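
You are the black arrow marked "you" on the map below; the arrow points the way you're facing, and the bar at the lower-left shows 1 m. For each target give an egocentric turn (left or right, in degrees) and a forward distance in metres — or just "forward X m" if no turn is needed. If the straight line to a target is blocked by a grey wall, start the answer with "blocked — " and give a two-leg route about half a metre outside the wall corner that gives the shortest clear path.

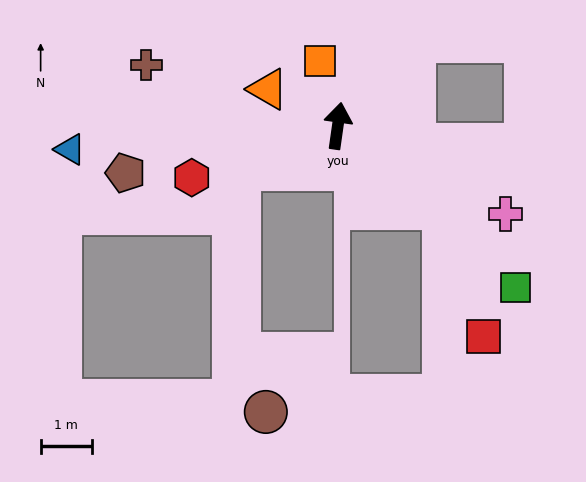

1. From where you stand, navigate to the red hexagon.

turn left 118°, forward 3.0 m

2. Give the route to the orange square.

turn left 24°, forward 1.3 m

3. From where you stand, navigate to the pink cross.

turn right 110°, forward 3.7 m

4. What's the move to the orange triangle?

turn left 70°, forward 1.5 m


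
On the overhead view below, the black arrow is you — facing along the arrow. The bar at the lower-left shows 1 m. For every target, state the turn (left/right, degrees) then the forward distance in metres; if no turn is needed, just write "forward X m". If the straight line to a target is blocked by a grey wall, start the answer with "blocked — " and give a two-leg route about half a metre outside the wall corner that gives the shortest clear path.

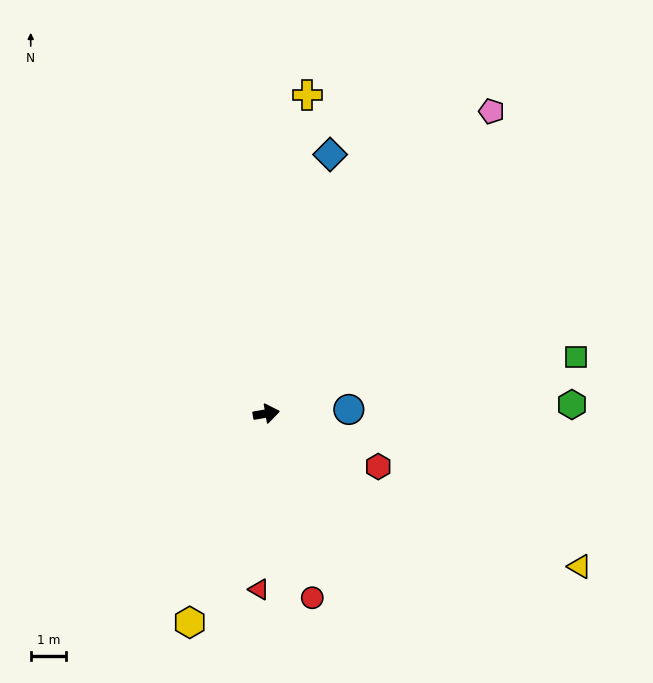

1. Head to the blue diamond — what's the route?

turn left 67°, forward 7.6 m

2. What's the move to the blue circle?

turn right 7°, forward 2.4 m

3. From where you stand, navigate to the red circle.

turn right 86°, forward 5.4 m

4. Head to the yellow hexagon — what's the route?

turn right 120°, forward 6.3 m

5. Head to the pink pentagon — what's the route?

turn left 44°, forward 10.8 m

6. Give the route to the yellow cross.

turn left 73°, forward 9.2 m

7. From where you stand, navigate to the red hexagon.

turn right 35°, forward 3.5 m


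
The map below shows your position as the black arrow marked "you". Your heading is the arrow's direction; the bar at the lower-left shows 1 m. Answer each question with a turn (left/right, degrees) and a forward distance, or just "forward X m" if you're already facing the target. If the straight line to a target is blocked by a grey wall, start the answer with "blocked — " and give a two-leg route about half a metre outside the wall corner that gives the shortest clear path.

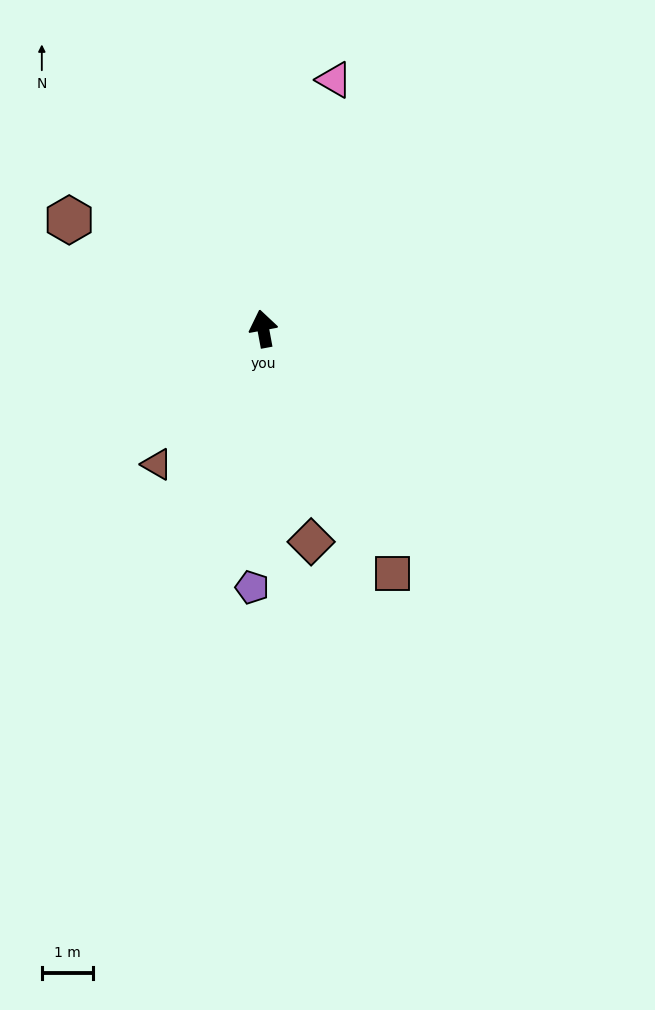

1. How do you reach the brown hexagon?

turn left 50°, forward 4.3 m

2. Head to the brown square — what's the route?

turn right 163°, forward 5.4 m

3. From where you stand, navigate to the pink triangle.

turn right 26°, forward 5.1 m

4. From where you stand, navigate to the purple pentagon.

turn left 167°, forward 5.1 m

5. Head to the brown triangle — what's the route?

turn left 131°, forward 3.4 m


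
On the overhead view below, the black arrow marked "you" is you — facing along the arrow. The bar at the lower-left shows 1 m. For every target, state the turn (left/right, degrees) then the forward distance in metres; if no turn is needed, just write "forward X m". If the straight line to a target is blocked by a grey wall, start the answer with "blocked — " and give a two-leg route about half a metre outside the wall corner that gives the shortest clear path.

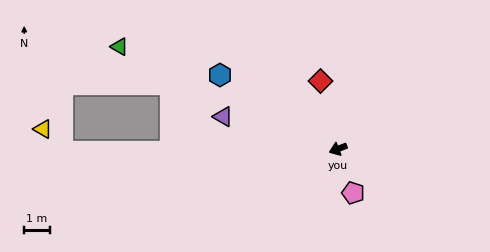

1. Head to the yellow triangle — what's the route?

blocked — turn right 21°, forward 10.8 m, then turn right 49°, forward 1.2 m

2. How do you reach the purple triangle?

turn right 37°, forward 4.7 m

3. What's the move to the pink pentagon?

turn left 88°, forward 1.8 m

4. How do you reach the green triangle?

turn right 46°, forward 9.4 m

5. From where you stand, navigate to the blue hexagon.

turn right 53°, forward 5.4 m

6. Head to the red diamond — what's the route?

turn right 97°, forward 2.7 m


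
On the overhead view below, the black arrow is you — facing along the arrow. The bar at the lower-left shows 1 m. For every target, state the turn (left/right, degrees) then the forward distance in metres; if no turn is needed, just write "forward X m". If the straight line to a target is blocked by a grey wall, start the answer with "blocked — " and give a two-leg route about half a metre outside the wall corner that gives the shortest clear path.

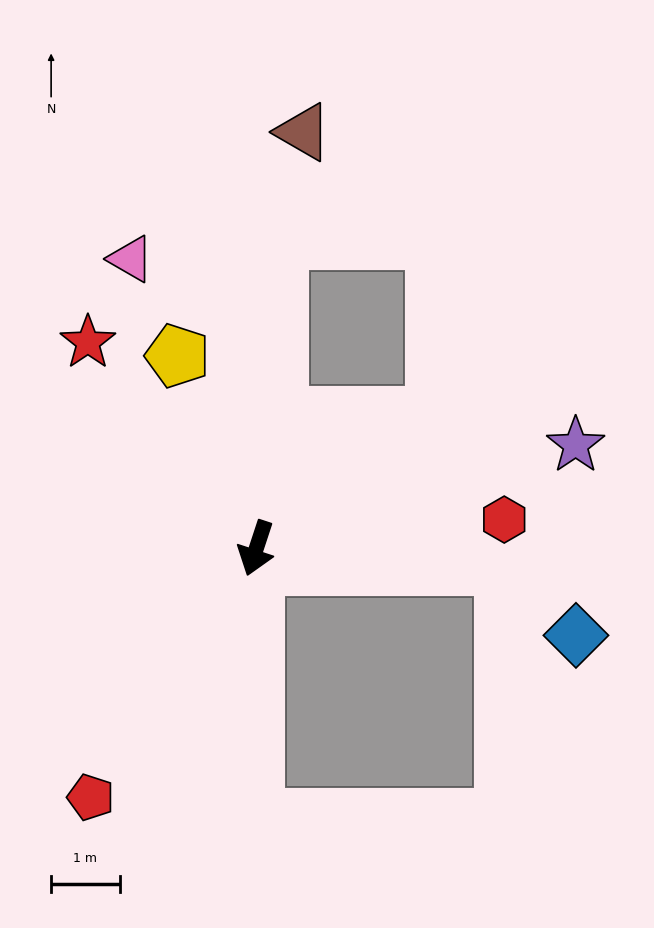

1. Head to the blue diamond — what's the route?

blocked — turn left 104°, forward 3.6 m, then turn right 39°, forward 1.5 m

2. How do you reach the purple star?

turn left 126°, forward 4.9 m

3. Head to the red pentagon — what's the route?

turn right 15°, forward 4.4 m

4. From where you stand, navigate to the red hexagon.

turn left 115°, forward 3.6 m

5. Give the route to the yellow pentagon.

turn right 140°, forward 3.0 m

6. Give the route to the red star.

turn right 123°, forward 3.9 m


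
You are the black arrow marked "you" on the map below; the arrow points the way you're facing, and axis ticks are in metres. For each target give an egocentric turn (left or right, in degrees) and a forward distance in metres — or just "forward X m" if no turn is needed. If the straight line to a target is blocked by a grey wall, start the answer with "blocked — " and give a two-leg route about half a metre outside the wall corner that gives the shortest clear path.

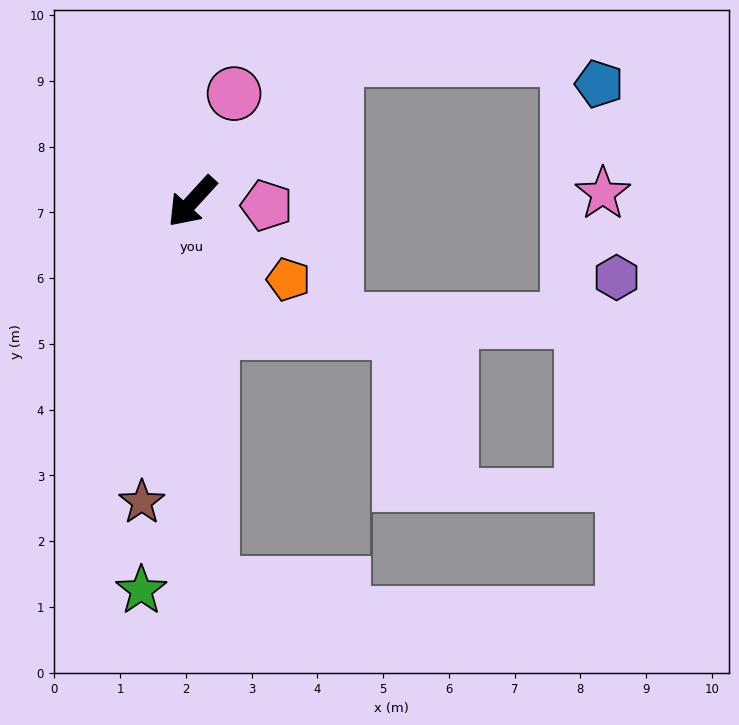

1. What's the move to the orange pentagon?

turn left 93°, forward 1.9 m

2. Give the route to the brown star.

turn left 33°, forward 4.6 m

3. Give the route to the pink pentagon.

turn left 129°, forward 1.1 m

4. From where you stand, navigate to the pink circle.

turn right 159°, forward 1.8 m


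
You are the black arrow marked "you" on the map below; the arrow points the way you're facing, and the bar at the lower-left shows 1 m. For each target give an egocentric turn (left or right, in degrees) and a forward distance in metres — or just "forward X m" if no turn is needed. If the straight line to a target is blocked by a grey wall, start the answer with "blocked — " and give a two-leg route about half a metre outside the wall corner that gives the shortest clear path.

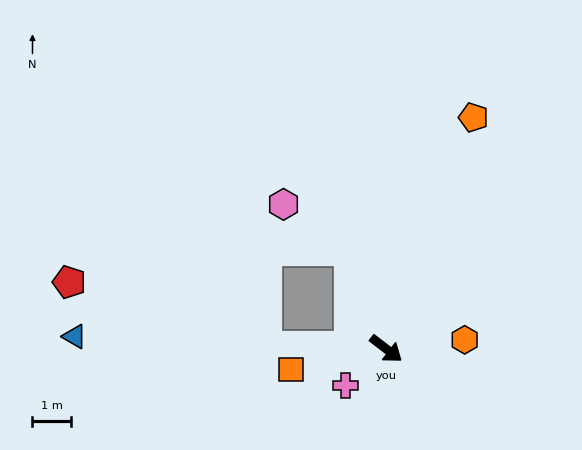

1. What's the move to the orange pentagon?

turn left 107°, forward 6.4 m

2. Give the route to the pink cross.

turn right 100°, forward 1.4 m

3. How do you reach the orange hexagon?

turn left 44°, forward 2.0 m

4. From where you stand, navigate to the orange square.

turn right 130°, forward 2.5 m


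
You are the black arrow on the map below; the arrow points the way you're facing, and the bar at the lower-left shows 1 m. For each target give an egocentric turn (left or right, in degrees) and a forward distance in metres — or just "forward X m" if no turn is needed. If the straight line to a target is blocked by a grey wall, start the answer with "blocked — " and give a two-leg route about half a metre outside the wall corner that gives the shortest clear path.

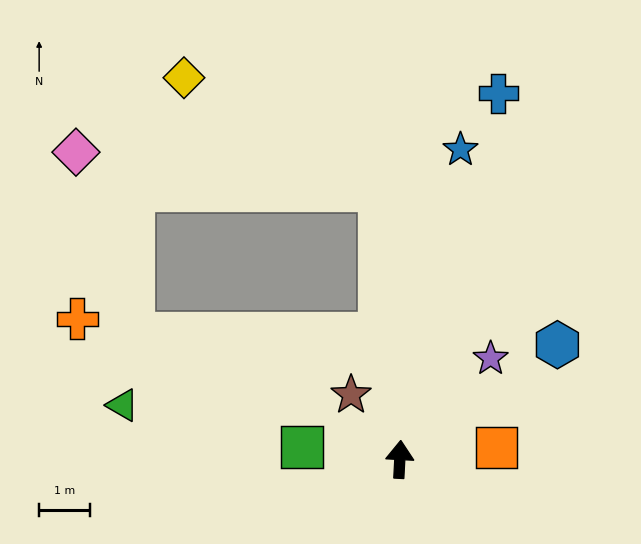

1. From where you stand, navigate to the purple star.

turn right 39°, forward 2.7 m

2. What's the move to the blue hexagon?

turn right 51°, forward 3.9 m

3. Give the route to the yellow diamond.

blocked — turn left 7°, forward 5.3 m, then turn left 56°, forward 4.5 m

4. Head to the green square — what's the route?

turn left 86°, forward 2.0 m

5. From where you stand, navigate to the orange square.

turn right 80°, forward 1.9 m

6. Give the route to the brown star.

turn left 40°, forward 1.6 m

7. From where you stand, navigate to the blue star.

turn right 8°, forward 6.2 m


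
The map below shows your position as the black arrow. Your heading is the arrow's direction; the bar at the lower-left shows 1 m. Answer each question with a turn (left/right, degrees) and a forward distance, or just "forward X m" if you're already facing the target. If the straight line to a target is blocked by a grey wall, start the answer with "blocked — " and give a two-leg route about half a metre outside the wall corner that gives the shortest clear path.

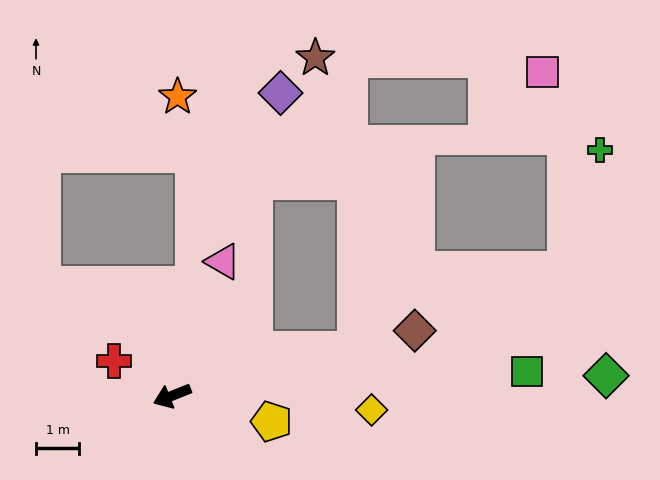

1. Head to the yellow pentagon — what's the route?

turn left 144°, forward 2.4 m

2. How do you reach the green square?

turn left 162°, forward 8.2 m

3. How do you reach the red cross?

turn right 53°, forward 1.6 m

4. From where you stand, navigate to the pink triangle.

turn right 132°, forward 3.3 m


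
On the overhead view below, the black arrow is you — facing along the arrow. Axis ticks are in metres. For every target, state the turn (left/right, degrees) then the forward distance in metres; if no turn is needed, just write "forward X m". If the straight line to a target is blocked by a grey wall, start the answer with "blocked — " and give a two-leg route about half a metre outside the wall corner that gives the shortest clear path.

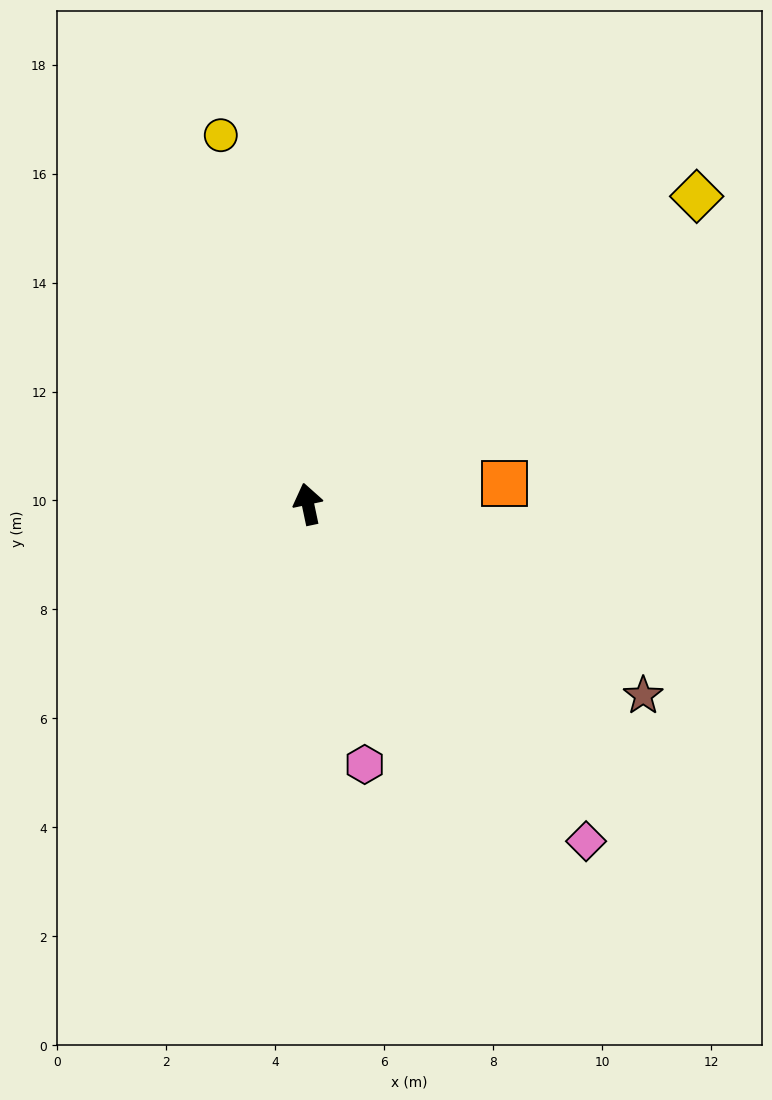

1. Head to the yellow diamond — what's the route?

turn right 64°, forward 9.1 m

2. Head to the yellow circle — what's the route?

forward 7.0 m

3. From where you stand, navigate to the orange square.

turn right 96°, forward 3.6 m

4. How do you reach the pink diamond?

turn right 152°, forward 8.0 m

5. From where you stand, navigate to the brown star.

turn right 132°, forward 7.1 m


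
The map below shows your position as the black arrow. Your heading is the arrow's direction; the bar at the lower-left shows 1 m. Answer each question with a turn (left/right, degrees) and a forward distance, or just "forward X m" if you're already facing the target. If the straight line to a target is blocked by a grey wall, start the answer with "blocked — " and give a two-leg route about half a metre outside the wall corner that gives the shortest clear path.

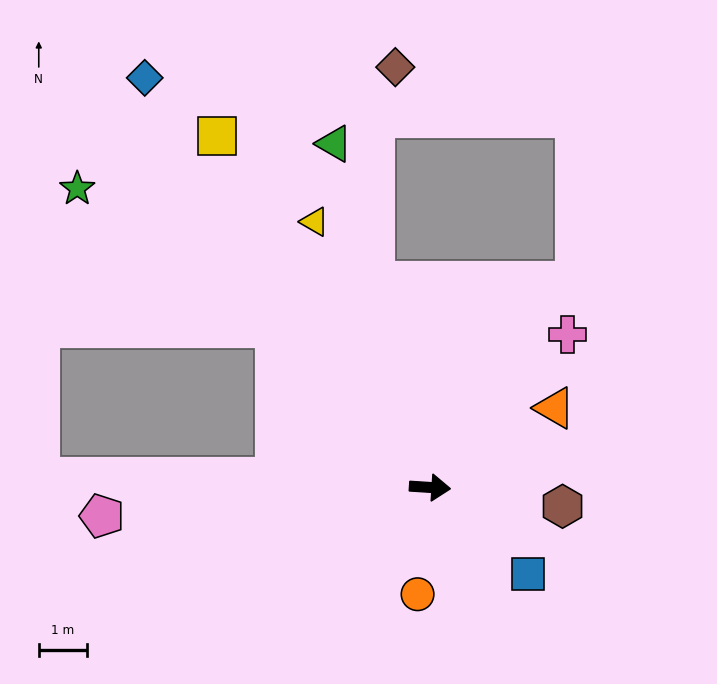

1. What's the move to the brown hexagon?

turn right 4°, forward 2.8 m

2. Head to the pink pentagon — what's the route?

turn right 171°, forward 6.8 m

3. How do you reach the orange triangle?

turn left 36°, forward 3.0 m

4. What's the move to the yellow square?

turn left 125°, forward 8.4 m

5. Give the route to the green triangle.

turn left 109°, forward 7.3 m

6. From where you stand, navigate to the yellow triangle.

turn left 117°, forward 6.0 m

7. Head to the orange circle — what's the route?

turn right 93°, forward 2.2 m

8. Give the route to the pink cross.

turn left 52°, forward 4.2 m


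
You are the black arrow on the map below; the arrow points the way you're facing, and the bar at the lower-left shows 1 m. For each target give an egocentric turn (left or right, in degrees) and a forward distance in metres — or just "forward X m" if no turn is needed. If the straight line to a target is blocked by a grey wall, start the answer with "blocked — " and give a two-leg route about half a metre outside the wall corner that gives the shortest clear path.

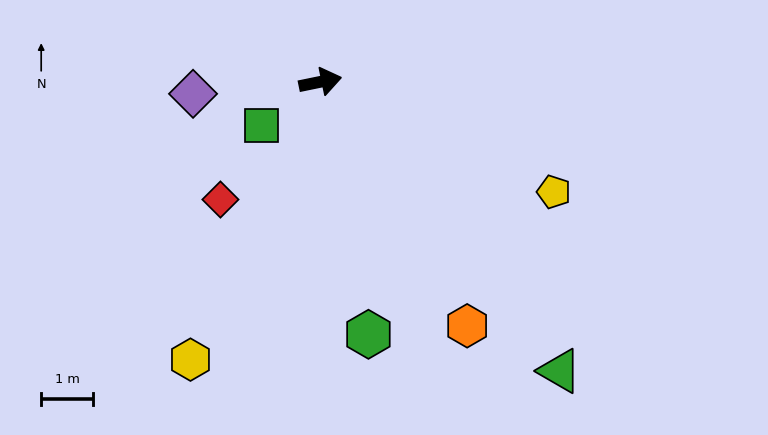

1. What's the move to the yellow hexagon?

turn right 127°, forward 6.0 m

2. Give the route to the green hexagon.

turn right 91°, forward 5.0 m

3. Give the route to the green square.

turn right 155°, forward 1.4 m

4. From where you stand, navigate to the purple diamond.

turn left 174°, forward 2.5 m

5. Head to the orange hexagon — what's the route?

turn right 71°, forward 5.5 m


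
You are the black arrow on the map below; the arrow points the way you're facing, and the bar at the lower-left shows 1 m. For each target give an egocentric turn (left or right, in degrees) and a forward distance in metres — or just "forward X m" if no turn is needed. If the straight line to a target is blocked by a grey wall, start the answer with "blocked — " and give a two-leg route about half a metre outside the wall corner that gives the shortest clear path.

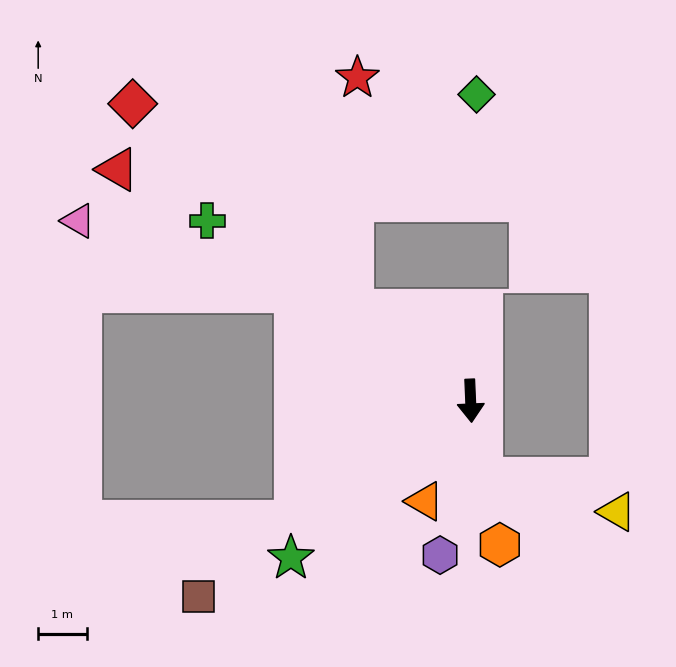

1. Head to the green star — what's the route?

turn right 51°, forward 4.9 m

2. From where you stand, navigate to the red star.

blocked — turn right 130°, forward 3.1 m, then turn right 53°, forward 4.8 m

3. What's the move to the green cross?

turn right 127°, forward 6.6 m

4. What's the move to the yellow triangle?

blocked — turn left 6°, forward 1.6 m, then turn left 68°, forward 2.9 m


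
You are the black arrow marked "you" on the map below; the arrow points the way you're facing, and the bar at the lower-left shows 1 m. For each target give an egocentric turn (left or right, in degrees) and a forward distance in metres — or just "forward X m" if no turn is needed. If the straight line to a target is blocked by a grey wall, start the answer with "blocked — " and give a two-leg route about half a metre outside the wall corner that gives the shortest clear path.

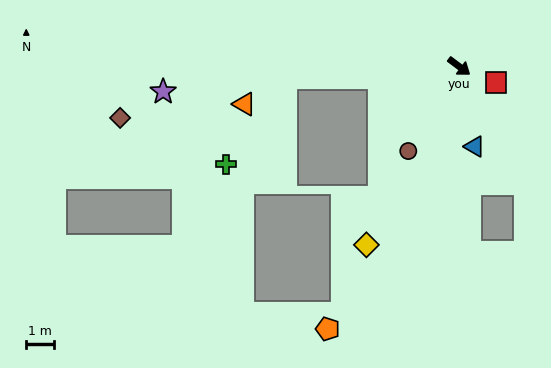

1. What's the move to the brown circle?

turn right 84°, forward 3.6 m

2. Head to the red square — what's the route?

turn left 13°, forward 1.5 m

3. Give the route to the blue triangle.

turn right 42°, forward 3.0 m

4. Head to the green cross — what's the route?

blocked — turn right 140°, forward 6.3 m, then turn left 52°, forward 3.9 m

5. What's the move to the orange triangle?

blocked — turn right 140°, forward 6.3 m, then turn left 29°, forward 1.8 m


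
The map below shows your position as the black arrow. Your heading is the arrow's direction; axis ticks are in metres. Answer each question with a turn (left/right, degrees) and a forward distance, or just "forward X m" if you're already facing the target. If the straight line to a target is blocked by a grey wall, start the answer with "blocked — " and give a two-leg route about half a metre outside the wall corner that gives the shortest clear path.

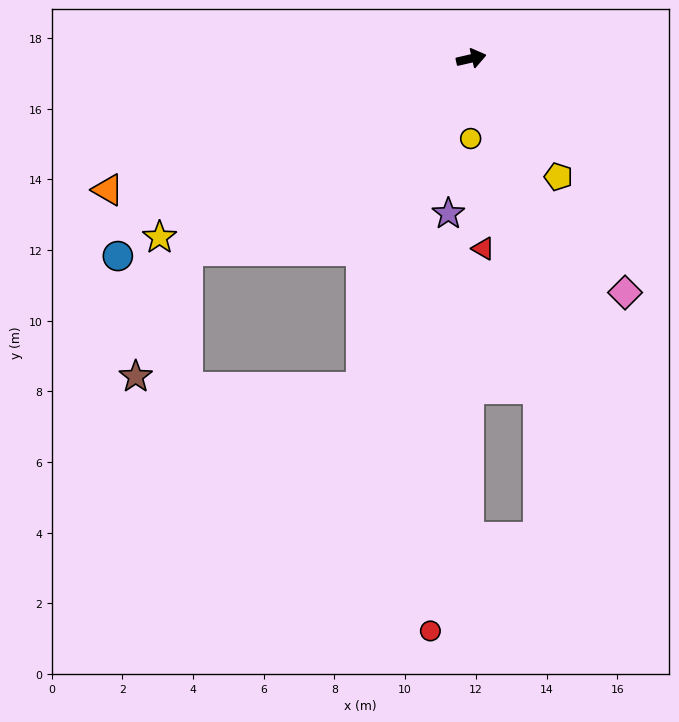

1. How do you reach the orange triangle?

turn right 173°, forward 10.9 m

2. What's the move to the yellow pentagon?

turn right 67°, forward 4.2 m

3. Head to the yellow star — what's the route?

turn right 163°, forward 10.2 m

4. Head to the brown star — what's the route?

blocked — turn right 159°, forward 9.7 m, then turn left 33°, forward 3.9 m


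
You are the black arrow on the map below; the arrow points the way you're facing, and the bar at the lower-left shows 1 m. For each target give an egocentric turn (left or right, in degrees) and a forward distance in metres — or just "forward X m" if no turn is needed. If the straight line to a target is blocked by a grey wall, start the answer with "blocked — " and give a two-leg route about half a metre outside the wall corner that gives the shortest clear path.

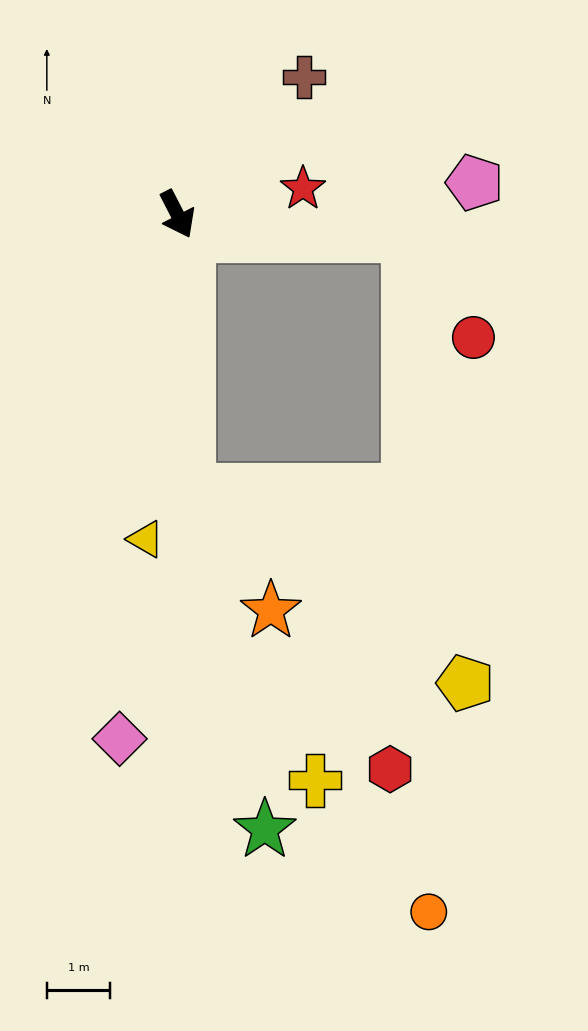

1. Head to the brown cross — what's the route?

turn left 110°, forward 3.0 m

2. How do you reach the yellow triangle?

turn right 33°, forward 5.2 m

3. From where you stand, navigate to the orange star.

blocked — turn right 25°, forward 4.4 m, then turn left 32°, forward 2.3 m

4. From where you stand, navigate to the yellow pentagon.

blocked — turn right 25°, forward 4.4 m, then turn left 53°, forward 5.3 m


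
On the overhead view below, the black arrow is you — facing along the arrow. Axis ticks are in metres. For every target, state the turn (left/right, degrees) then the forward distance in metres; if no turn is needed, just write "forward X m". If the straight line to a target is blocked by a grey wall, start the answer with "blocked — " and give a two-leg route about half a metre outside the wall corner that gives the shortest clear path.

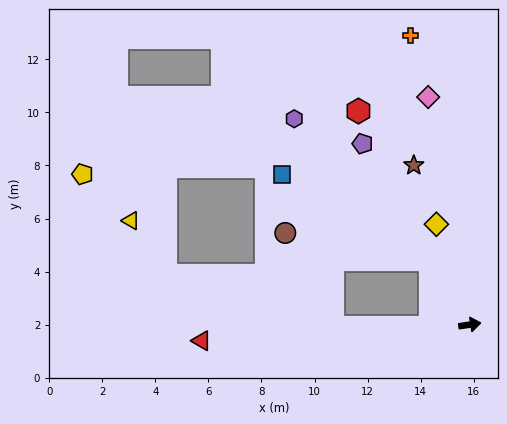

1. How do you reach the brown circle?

blocked — turn left 113°, forward 2.9 m, then turn left 48°, forward 5.5 m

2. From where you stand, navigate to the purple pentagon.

turn left 112°, forward 7.9 m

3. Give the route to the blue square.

blocked — turn left 113°, forward 2.9 m, then turn left 28°, forward 6.4 m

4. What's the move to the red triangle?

turn left 175°, forward 10.1 m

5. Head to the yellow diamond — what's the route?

turn left 100°, forward 4.0 m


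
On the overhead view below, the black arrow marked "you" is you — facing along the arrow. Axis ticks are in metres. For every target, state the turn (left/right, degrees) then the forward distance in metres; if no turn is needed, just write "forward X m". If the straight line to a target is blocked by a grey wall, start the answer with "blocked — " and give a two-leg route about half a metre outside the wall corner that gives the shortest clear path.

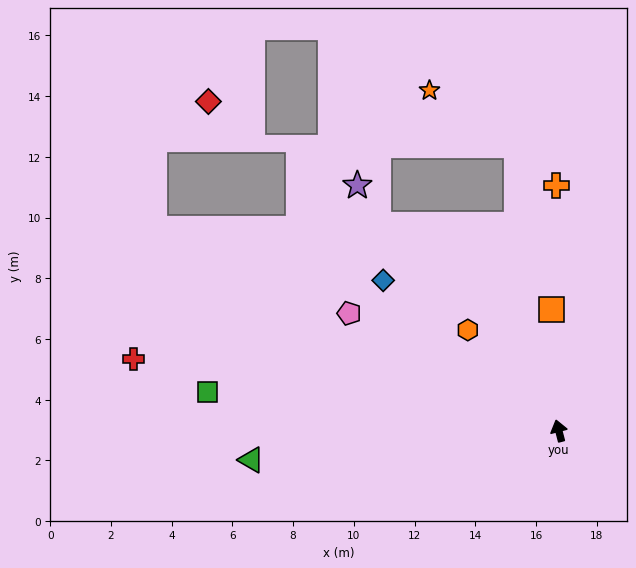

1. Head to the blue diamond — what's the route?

turn left 35°, forward 7.6 m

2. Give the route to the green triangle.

turn left 81°, forward 10.2 m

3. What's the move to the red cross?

turn left 66°, forward 14.2 m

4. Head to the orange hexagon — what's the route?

turn left 28°, forward 4.5 m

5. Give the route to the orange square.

turn right 11°, forward 4.0 m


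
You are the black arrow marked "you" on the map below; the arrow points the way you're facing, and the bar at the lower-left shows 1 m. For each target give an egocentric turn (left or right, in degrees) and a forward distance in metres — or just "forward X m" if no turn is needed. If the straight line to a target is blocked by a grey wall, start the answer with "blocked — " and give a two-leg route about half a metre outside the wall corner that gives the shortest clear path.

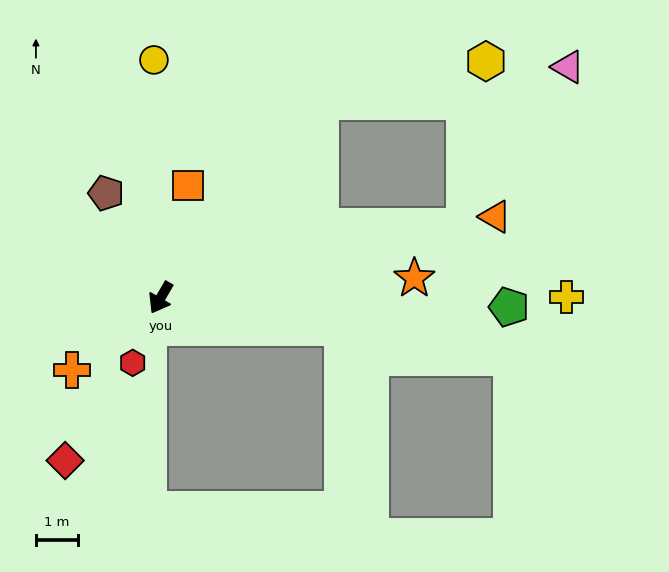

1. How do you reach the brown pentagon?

turn right 122°, forward 2.8 m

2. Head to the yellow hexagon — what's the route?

blocked — turn left 171°, forward 6.0 m, then turn right 37°, forward 4.0 m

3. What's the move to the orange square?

turn right 164°, forward 2.7 m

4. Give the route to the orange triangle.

turn left 134°, forward 8.1 m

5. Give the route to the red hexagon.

turn left 7°, forward 1.7 m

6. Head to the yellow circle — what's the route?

turn right 148°, forward 5.6 m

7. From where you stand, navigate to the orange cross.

turn right 21°, forward 2.7 m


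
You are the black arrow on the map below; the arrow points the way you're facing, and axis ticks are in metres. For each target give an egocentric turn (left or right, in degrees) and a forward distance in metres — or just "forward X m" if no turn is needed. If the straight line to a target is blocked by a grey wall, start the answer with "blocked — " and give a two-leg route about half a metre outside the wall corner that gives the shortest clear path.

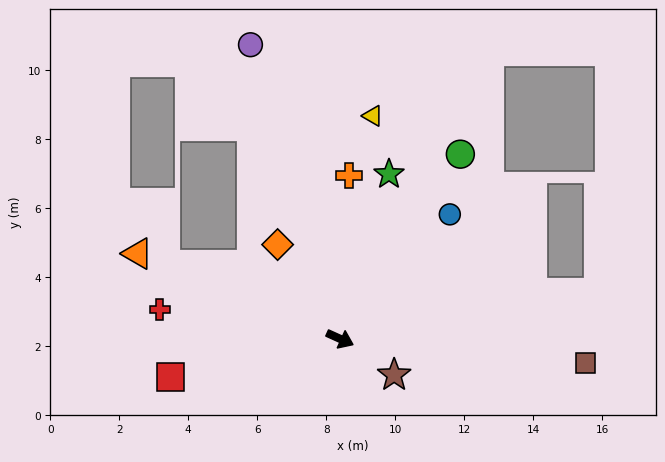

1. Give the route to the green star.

turn left 98°, forward 5.0 m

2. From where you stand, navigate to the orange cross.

turn left 111°, forward 4.7 m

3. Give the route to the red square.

turn right 143°, forward 5.0 m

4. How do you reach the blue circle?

turn left 73°, forward 4.8 m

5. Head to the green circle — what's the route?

turn left 81°, forward 6.4 m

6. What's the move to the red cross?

turn right 165°, forward 5.3 m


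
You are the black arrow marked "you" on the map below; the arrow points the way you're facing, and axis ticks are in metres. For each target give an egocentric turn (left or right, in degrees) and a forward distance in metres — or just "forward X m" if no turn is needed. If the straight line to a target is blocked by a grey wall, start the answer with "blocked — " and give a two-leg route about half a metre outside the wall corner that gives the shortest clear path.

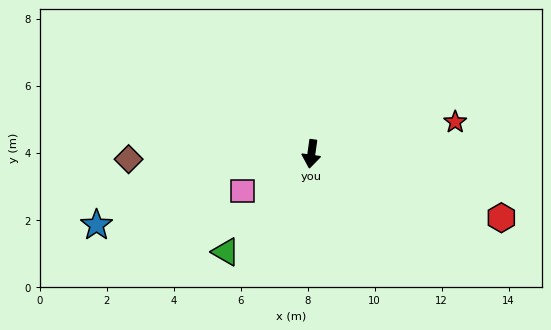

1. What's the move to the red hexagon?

turn left 79°, forward 6.0 m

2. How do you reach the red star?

turn left 111°, forward 4.4 m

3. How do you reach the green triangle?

turn right 33°, forward 3.9 m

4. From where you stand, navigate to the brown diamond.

turn right 80°, forward 5.5 m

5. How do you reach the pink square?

turn right 54°, forward 2.3 m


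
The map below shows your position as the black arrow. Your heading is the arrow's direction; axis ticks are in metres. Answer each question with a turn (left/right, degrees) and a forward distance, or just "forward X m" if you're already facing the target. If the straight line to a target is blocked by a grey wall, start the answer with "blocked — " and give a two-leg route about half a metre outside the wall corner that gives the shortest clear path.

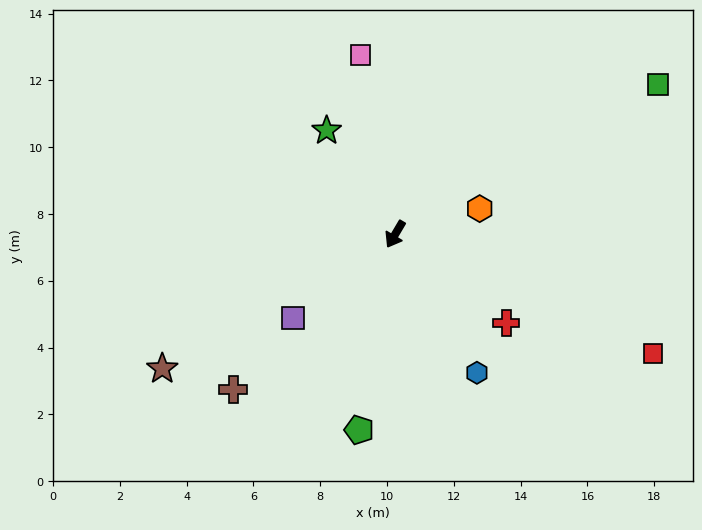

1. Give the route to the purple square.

turn right 20°, forward 4.0 m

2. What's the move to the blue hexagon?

turn left 61°, forward 4.8 m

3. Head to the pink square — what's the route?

turn right 138°, forward 5.5 m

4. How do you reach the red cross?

turn left 82°, forward 4.3 m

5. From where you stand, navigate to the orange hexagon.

turn left 137°, forward 2.6 m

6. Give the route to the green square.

turn left 150°, forward 9.1 m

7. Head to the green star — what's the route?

turn right 116°, forward 3.7 m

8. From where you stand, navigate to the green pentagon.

turn left 20°, forward 6.0 m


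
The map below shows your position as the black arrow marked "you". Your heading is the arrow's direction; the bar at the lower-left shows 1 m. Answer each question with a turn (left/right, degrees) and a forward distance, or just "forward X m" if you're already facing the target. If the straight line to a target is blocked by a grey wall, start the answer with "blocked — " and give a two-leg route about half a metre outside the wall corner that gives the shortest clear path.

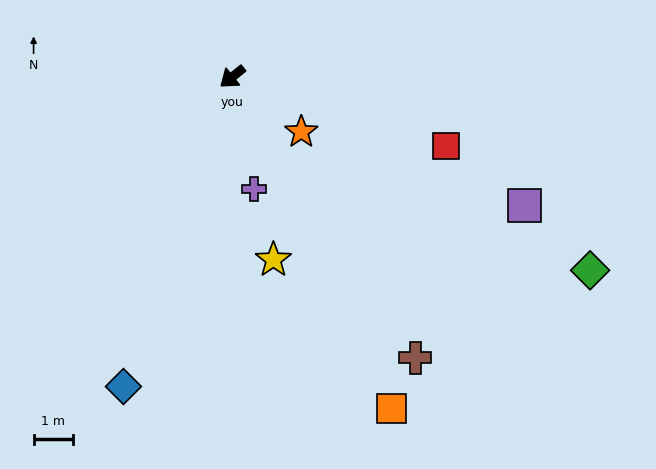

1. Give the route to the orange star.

turn left 103°, forward 2.2 m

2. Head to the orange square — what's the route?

turn left 77°, forward 9.4 m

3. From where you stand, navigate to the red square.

turn left 123°, forward 5.7 m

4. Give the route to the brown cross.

turn left 84°, forward 8.5 m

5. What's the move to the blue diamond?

turn left 32°, forward 8.4 m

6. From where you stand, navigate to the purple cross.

turn left 62°, forward 2.9 m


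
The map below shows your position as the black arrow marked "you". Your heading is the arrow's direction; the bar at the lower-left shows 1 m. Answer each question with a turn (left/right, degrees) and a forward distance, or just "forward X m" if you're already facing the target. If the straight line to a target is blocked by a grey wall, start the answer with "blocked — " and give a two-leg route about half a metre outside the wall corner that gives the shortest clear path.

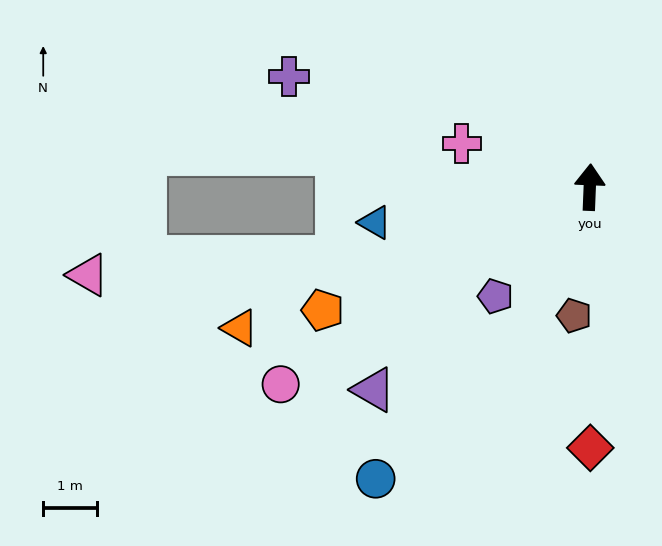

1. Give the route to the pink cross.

turn left 74°, forward 2.5 m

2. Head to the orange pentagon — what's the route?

turn left 117°, forward 5.4 m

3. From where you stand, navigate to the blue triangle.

turn left 102°, forward 4.0 m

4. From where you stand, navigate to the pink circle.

turn left 125°, forward 6.8 m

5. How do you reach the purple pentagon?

turn left 141°, forward 2.7 m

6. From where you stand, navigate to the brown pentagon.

turn left 175°, forward 2.4 m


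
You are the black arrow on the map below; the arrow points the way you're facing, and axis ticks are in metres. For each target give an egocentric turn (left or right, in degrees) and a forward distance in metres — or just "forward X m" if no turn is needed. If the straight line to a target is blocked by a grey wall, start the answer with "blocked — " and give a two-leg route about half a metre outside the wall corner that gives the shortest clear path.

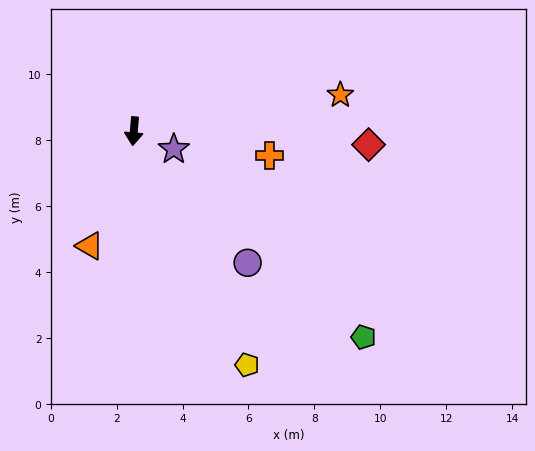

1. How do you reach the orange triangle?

turn right 16°, forward 3.7 m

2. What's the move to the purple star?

turn left 71°, forward 1.3 m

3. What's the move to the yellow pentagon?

turn left 31°, forward 7.9 m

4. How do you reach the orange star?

turn left 105°, forward 6.4 m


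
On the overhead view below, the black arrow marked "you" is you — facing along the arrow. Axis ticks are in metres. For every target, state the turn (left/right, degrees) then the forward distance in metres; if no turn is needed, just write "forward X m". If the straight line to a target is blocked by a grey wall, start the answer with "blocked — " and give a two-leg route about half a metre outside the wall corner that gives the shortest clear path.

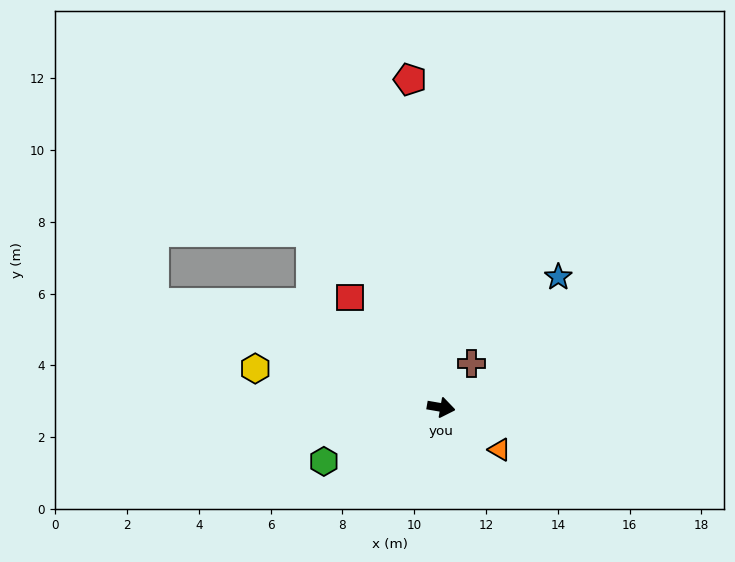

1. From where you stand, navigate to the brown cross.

turn left 65°, forward 1.5 m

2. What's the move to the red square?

turn left 139°, forward 4.0 m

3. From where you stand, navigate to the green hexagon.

turn right 146°, forward 3.6 m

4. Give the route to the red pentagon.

turn left 105°, forward 9.2 m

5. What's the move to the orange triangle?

turn right 26°, forward 2.0 m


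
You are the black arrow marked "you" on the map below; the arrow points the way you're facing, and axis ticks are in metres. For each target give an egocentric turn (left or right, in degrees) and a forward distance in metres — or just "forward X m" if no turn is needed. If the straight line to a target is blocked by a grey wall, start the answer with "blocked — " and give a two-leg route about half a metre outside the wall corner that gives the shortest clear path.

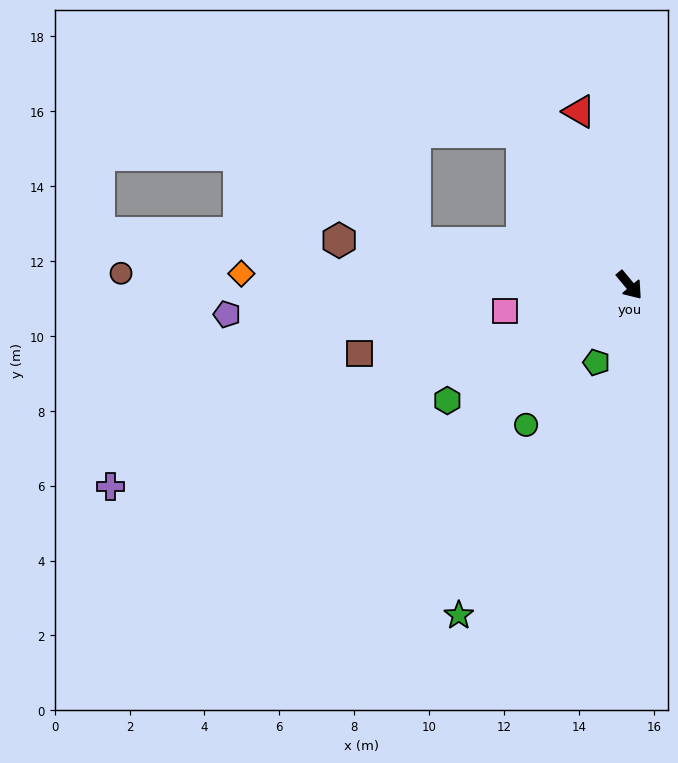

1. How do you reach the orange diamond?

turn right 131°, forward 10.4 m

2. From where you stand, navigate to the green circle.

turn right 76°, forward 4.6 m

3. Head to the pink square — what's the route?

turn right 118°, forward 3.4 m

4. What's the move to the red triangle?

turn left 156°, forward 4.8 m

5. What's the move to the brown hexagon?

turn right 139°, forward 7.8 m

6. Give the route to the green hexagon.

turn right 97°, forward 5.8 m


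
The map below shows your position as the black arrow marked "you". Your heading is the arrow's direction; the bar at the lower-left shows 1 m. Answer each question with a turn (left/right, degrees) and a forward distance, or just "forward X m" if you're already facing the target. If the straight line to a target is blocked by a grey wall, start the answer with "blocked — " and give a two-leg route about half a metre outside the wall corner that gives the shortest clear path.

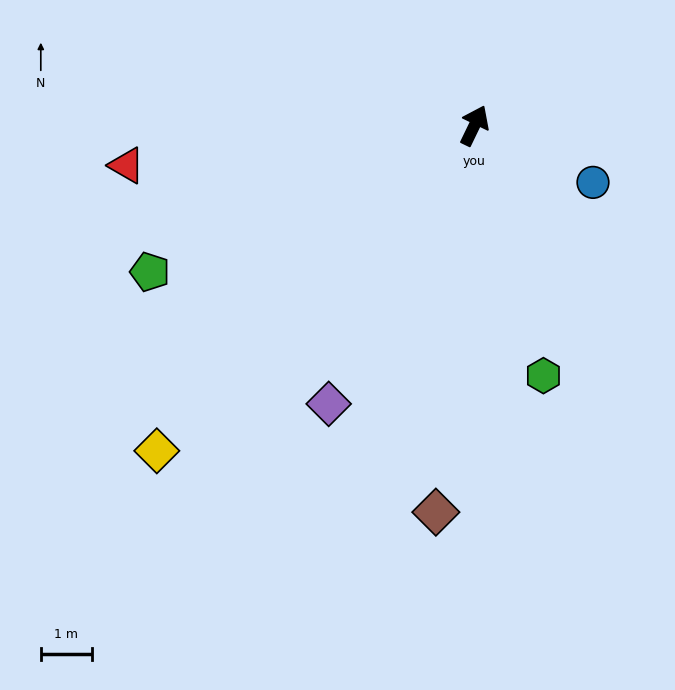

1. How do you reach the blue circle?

turn right 90°, forward 2.6 m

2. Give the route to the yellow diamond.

turn left 161°, forward 8.9 m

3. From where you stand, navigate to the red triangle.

turn left 122°, forward 6.8 m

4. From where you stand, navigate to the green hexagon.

turn right 139°, forward 5.1 m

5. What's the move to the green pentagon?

turn left 140°, forward 6.9 m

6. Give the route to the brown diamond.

turn right 160°, forward 7.6 m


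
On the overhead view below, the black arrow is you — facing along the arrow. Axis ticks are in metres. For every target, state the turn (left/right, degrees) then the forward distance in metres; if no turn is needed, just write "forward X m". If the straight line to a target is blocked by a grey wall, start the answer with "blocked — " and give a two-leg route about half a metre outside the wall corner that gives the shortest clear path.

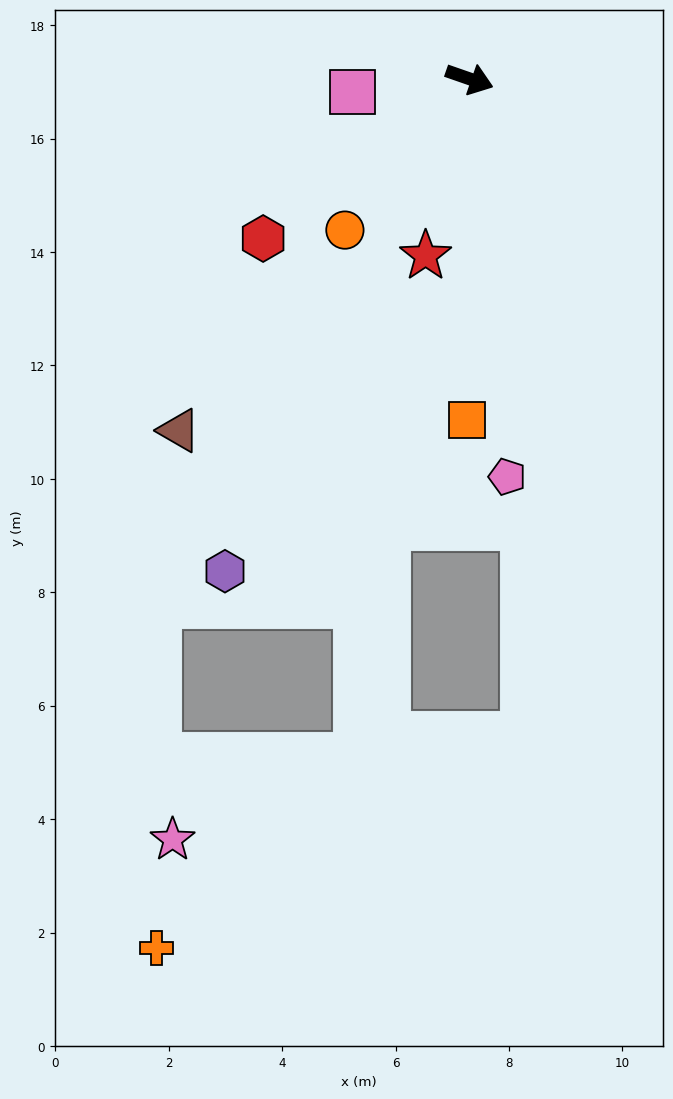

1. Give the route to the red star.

turn right 85°, forward 3.2 m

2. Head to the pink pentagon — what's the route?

turn right 65°, forward 7.0 m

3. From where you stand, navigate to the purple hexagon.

turn right 97°, forward 9.7 m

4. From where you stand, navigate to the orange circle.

turn right 110°, forward 3.5 m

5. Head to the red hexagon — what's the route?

turn right 123°, forward 4.6 m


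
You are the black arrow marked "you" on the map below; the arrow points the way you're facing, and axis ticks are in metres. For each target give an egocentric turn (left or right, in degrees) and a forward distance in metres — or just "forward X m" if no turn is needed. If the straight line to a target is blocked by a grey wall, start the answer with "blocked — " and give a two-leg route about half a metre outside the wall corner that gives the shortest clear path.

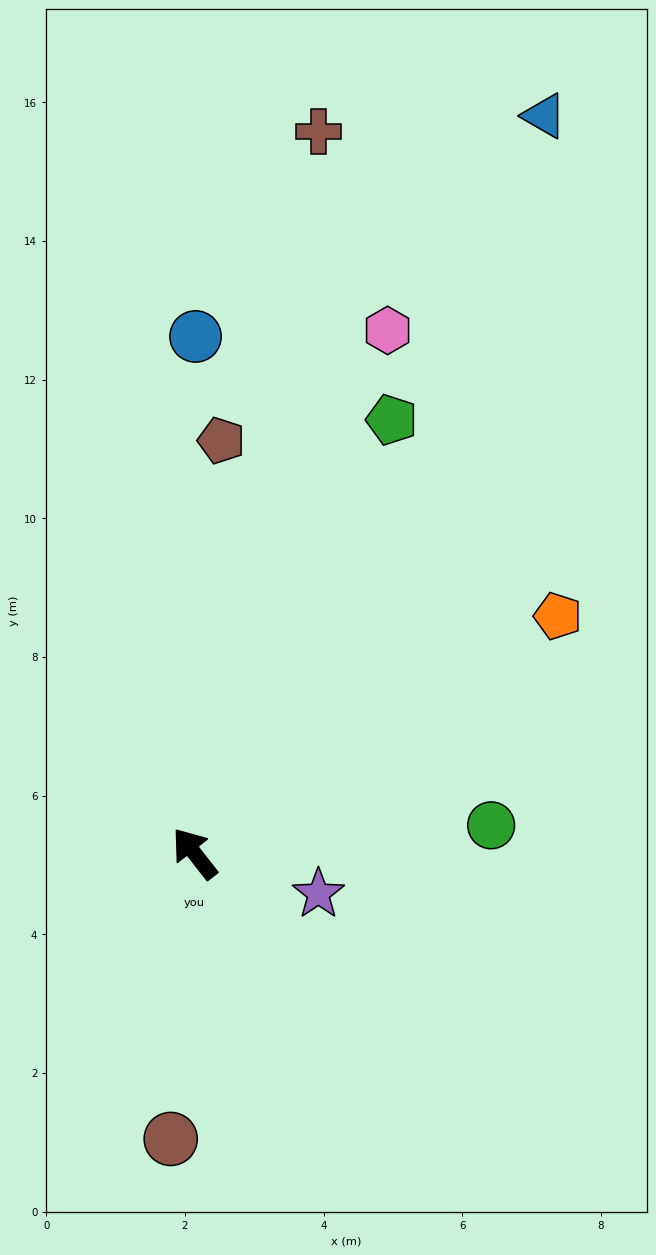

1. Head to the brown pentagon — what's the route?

turn right 42°, forward 6.0 m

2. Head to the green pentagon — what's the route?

turn right 62°, forward 6.9 m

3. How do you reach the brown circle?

turn left 137°, forward 4.1 m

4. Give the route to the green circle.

turn right 123°, forward 4.3 m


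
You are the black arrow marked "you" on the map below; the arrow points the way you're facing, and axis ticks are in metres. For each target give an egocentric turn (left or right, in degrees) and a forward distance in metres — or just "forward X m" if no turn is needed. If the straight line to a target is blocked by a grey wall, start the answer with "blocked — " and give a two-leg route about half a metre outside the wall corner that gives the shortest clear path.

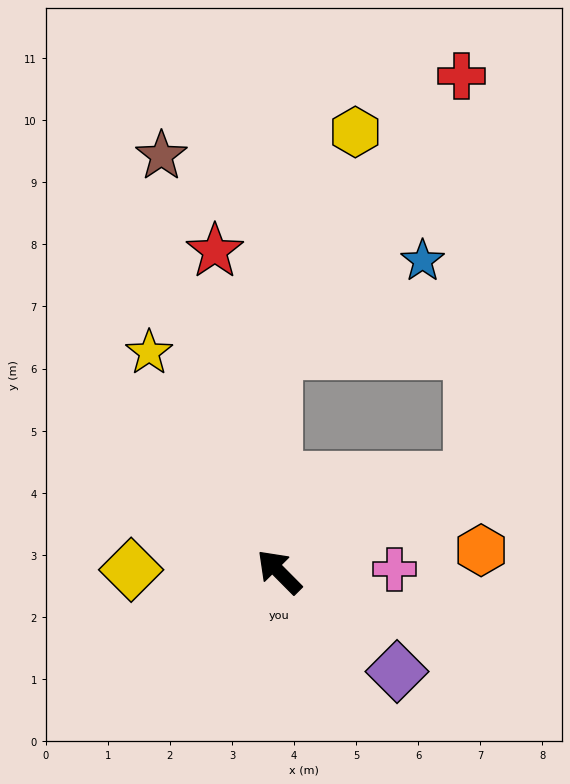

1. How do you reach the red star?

turn right 33°, forward 5.3 m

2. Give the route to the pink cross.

turn right 133°, forward 1.9 m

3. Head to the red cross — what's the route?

blocked — turn right 44°, forward 3.5 m, then turn right 35°, forward 5.4 m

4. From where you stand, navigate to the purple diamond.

turn right 175°, forward 2.5 m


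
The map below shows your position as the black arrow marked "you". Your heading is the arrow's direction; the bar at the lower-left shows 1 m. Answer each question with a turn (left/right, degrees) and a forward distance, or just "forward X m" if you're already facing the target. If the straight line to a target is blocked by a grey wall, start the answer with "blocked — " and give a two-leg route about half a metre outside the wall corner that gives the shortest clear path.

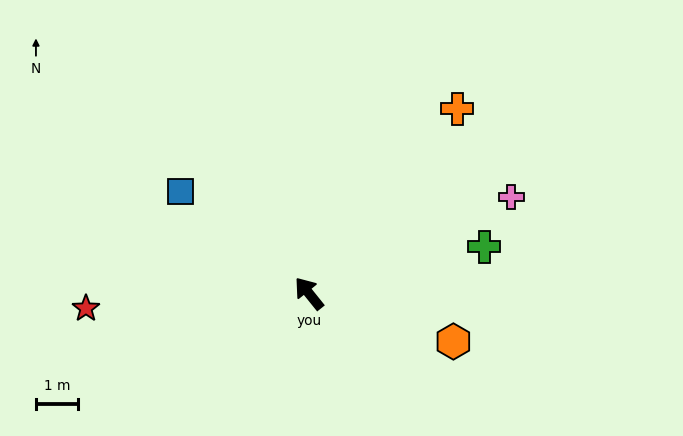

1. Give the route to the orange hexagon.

turn right 147°, forward 3.7 m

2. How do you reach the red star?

turn left 55°, forward 5.4 m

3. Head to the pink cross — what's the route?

turn right 103°, forward 5.4 m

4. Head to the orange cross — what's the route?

turn right 78°, forward 5.7 m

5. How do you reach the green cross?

turn right 114°, forward 4.4 m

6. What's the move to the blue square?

turn left 13°, forward 3.9 m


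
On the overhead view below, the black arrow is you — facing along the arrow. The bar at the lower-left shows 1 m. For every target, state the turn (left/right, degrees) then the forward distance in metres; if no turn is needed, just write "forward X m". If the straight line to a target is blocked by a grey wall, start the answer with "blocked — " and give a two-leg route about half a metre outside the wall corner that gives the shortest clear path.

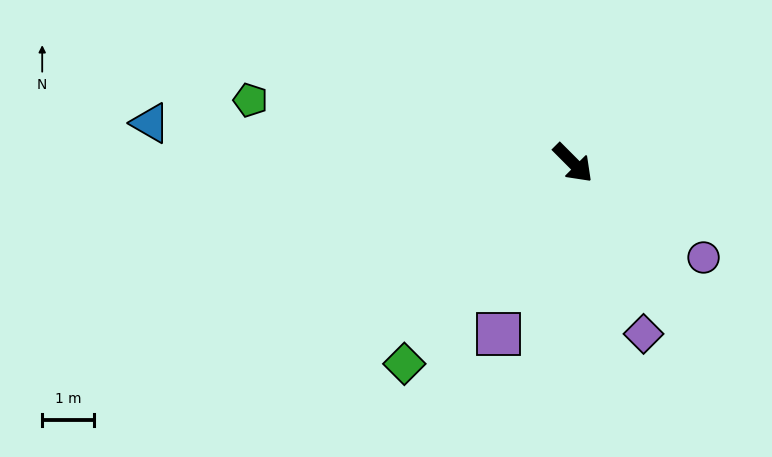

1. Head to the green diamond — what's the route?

turn right 85°, forward 5.0 m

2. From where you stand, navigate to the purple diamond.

turn right 22°, forward 3.6 m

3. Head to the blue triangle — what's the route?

turn right 140°, forward 8.2 m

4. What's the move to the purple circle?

turn left 9°, forward 3.1 m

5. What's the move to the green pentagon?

turn right 146°, forward 6.3 m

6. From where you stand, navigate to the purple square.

turn right 68°, forward 3.6 m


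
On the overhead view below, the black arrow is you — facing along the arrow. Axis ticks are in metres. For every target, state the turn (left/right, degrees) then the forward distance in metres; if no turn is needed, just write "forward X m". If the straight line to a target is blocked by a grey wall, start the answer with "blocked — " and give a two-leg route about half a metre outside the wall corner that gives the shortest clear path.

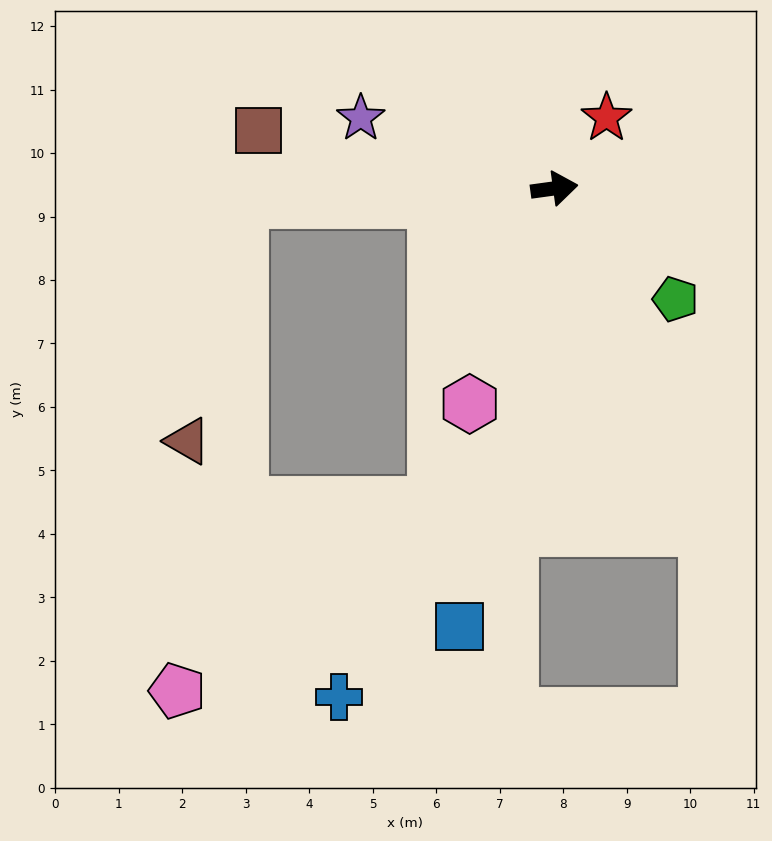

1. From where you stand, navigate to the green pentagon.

turn right 50°, forward 2.6 m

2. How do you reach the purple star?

turn left 152°, forward 3.2 m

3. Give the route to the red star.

turn left 46°, forward 1.4 m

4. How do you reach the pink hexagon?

turn right 119°, forward 3.6 m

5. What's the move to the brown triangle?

blocked — turn left 175°, forward 4.9 m, then turn left 74°, forward 3.9 m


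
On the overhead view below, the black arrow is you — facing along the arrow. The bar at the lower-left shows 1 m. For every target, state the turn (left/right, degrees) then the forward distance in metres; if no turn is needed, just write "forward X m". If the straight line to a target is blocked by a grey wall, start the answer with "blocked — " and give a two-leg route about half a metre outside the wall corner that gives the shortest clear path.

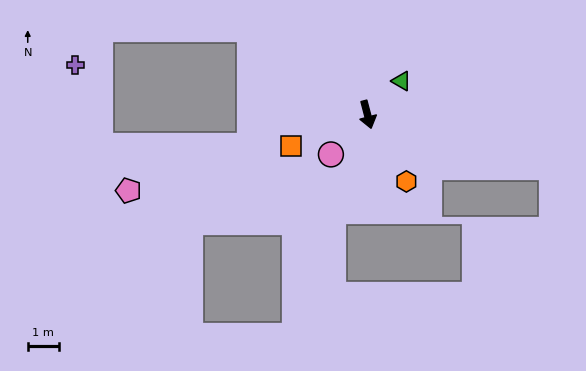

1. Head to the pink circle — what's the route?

turn right 57°, forward 1.7 m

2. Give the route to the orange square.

turn right 82°, forward 2.7 m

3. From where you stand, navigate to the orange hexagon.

turn left 16°, forward 2.5 m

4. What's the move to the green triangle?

turn left 120°, forward 1.5 m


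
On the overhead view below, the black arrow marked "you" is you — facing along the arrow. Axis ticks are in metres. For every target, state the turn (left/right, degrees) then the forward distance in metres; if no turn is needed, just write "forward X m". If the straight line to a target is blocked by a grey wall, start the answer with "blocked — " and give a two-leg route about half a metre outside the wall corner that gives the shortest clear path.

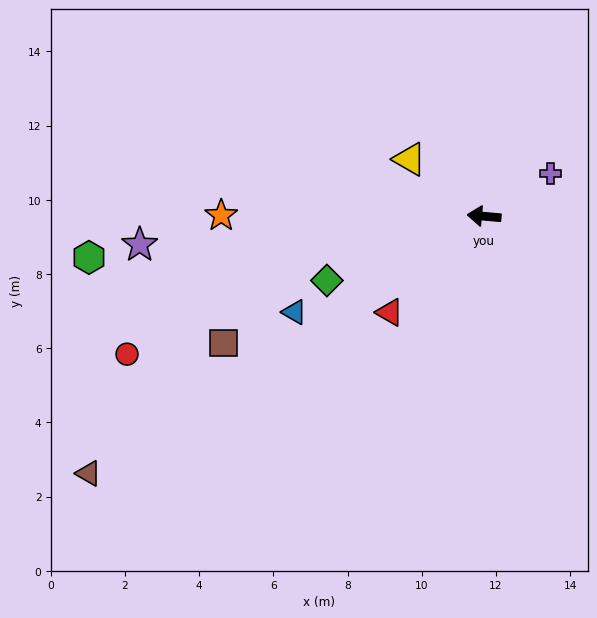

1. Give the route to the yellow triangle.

turn right 32°, forward 2.5 m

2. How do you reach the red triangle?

turn left 51°, forward 3.6 m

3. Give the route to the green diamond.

turn left 27°, forward 4.6 m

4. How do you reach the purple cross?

turn right 142°, forward 2.1 m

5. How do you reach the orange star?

turn left 5°, forward 7.1 m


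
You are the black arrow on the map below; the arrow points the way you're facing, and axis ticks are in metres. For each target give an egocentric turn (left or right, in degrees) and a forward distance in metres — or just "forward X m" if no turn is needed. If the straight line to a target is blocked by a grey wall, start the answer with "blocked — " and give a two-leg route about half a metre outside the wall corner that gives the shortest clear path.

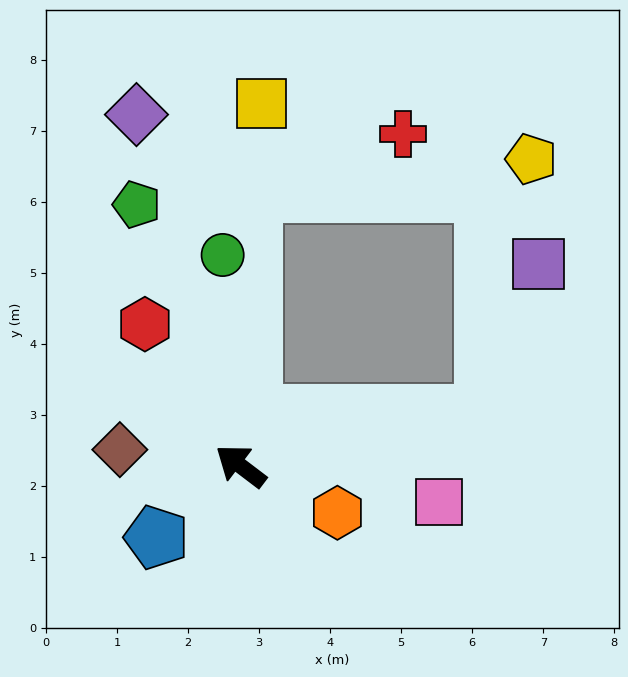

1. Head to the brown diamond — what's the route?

turn left 30°, forward 1.7 m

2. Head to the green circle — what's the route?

turn right 48°, forward 3.0 m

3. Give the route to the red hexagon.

turn right 19°, forward 2.4 m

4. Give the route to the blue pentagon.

turn left 78°, forward 1.6 m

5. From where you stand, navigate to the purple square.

blocked — turn right 131°, forward 3.5 m, then turn left 59°, forward 2.3 m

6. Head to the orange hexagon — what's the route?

turn right 169°, forward 1.5 m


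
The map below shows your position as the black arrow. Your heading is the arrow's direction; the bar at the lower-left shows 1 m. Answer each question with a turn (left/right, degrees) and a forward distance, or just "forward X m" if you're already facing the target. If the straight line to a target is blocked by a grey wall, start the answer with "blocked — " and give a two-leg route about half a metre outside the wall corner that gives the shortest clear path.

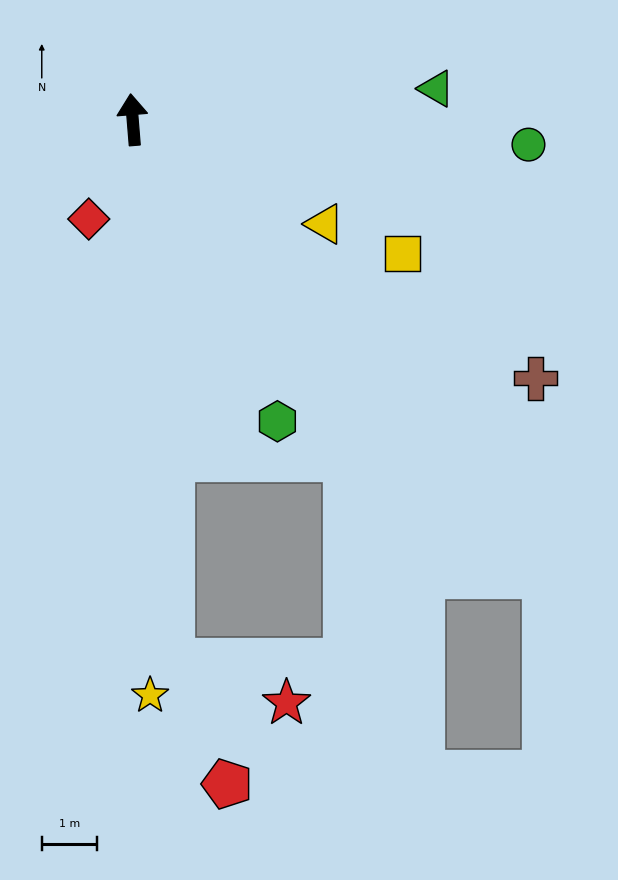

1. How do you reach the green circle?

turn right 98°, forward 7.2 m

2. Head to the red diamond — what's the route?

turn left 152°, forward 2.0 m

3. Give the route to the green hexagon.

turn right 159°, forward 6.1 m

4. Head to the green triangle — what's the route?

turn right 89°, forward 5.6 m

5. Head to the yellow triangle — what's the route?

turn right 123°, forward 4.0 m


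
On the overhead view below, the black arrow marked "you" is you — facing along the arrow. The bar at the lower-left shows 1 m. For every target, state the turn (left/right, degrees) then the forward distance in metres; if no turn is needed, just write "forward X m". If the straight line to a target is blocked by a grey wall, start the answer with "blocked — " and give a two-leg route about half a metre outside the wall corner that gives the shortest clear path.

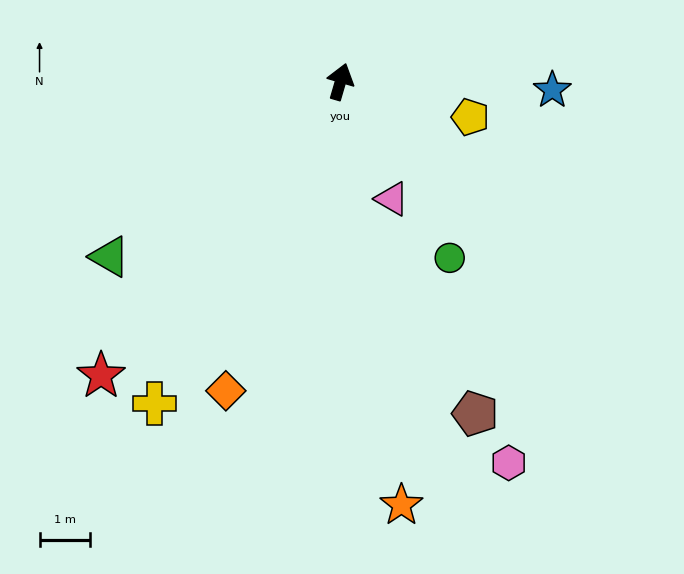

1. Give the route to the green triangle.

turn left 143°, forward 5.7 m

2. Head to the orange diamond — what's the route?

turn left 176°, forward 6.5 m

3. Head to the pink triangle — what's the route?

turn right 140°, forward 2.5 m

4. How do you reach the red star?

turn left 157°, forward 7.5 m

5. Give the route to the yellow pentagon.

turn right 89°, forward 2.7 m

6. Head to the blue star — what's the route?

turn right 76°, forward 4.2 m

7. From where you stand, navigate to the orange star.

turn right 156°, forward 8.5 m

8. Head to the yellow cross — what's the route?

turn left 166°, forward 7.3 m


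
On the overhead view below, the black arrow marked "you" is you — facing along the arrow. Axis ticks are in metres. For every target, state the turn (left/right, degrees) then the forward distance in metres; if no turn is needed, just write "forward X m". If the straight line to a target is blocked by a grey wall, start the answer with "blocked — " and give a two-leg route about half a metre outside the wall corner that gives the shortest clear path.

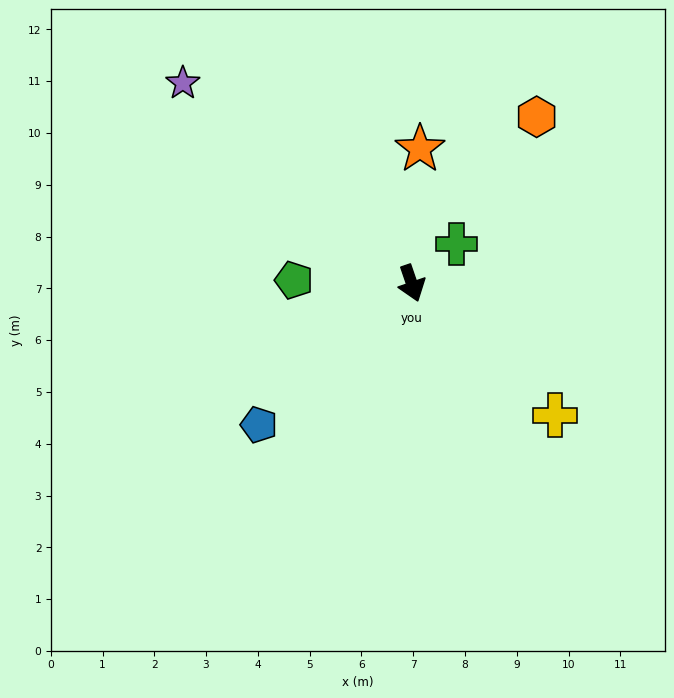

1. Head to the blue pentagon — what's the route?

turn right 66°, forward 4.0 m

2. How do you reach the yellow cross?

turn left 28°, forward 3.8 m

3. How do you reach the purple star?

turn right 150°, forward 5.9 m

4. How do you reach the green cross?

turn left 112°, forward 1.2 m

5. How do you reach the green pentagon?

turn right 110°, forward 2.3 m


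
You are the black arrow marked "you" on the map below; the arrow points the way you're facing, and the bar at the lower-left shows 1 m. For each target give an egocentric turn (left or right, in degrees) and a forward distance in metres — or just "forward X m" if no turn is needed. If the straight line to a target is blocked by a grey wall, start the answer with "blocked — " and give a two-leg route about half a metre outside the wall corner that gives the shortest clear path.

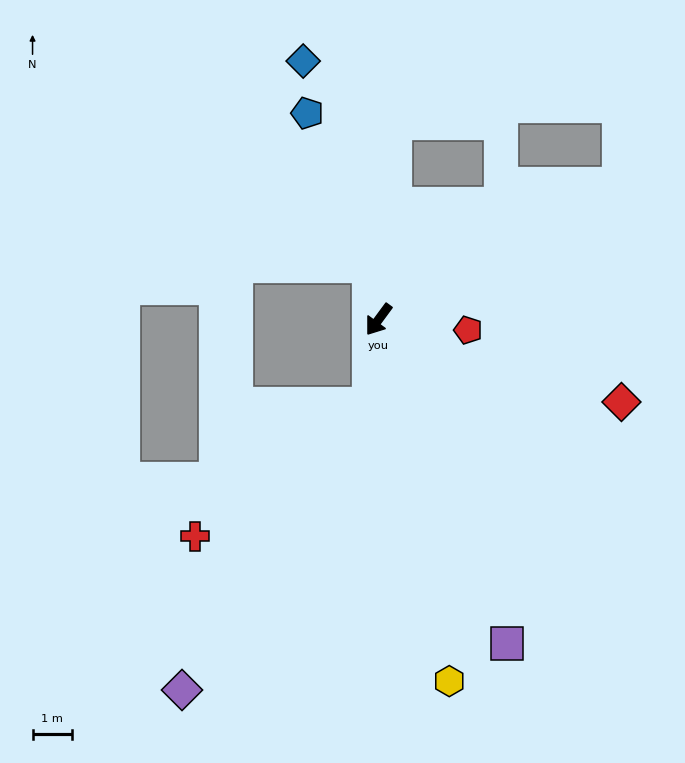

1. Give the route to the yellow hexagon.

turn left 47°, forward 9.4 m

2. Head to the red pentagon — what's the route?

turn left 120°, forward 2.3 m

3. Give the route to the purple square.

turn left 58°, forward 8.9 m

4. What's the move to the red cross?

blocked — turn left 29°, forward 2.2 m, then turn right 45°, forward 5.6 m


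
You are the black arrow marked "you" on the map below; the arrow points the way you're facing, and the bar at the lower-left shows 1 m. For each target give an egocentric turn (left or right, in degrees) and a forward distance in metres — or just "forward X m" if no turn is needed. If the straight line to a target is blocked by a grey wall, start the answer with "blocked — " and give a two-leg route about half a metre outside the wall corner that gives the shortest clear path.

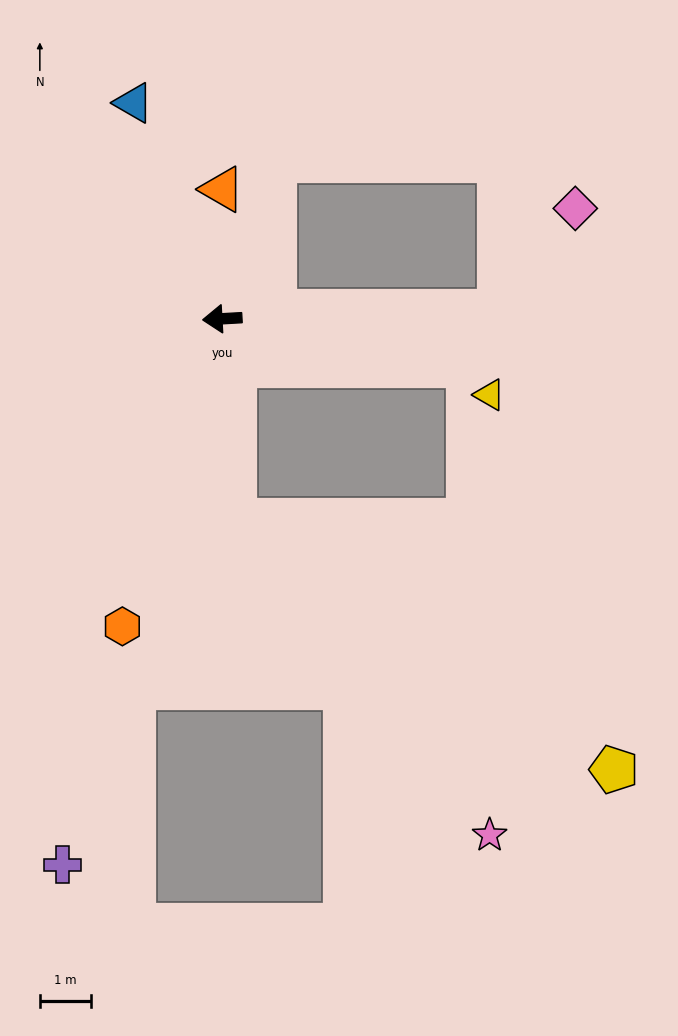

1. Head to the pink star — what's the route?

blocked — turn left 90°, forward 4.0 m, then turn left 36°, forward 8.0 m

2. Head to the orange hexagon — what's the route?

turn left 69°, forward 6.3 m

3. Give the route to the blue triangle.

turn right 71°, forward 4.6 m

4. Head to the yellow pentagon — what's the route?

blocked — turn left 90°, forward 4.0 m, then turn left 53°, forward 8.9 m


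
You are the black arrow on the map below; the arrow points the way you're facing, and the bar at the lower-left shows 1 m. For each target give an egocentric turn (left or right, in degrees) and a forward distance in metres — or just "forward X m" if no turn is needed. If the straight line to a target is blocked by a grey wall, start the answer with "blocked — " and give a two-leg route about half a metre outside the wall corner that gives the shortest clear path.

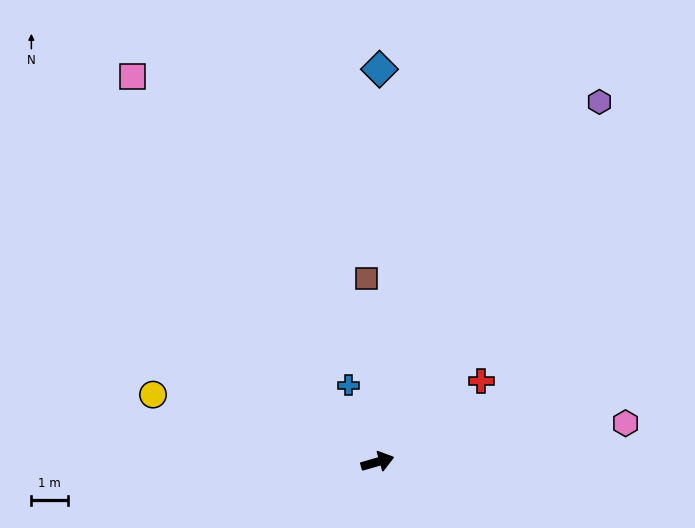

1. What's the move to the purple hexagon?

turn left 42°, forward 11.6 m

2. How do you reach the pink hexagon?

turn right 7°, forward 6.9 m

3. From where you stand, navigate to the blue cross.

turn left 95°, forward 2.2 m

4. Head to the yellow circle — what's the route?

turn left 147°, forward 6.4 m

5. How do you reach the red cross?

turn left 22°, forward 3.6 m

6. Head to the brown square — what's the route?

turn left 77°, forward 5.0 m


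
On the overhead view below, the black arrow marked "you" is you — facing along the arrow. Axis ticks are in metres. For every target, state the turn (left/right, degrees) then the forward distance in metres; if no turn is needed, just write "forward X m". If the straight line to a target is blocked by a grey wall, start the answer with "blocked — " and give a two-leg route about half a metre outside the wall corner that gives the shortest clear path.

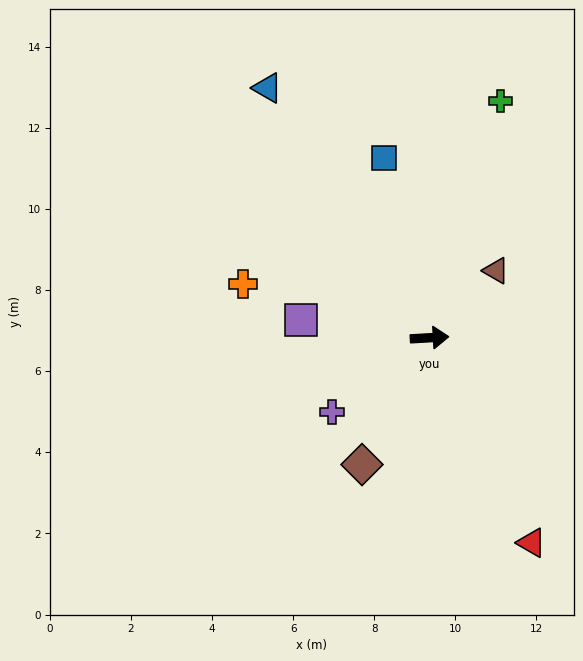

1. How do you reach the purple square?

turn left 169°, forward 3.2 m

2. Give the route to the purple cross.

turn right 146°, forward 3.0 m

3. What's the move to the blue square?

turn left 101°, forward 4.6 m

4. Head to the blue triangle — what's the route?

turn left 120°, forward 7.3 m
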